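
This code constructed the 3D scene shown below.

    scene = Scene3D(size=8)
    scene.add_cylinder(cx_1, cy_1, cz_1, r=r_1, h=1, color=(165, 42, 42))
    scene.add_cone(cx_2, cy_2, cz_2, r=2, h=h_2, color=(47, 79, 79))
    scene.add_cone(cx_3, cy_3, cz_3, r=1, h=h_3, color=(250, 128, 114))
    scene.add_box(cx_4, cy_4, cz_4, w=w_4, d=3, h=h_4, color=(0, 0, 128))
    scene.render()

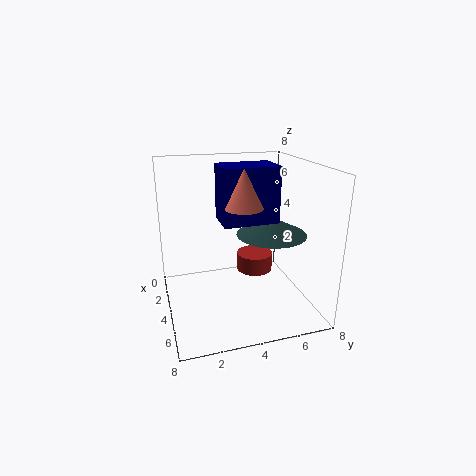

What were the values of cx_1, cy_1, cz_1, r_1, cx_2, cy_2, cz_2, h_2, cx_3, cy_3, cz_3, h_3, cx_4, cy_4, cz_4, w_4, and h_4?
cx_1 = 4
cy_1 = 5
cz_1 = 2
r_1 = 1
cx_2 = 4
cy_2 = 6
cz_2 = 4
h_2 = 1
cx_3 = 5
cy_3 = 4
cz_3 = 6
h_3 = 2
cx_4 = 3
cy_4 = 3
cz_4 = 5
w_4 = 2
h_4 = 3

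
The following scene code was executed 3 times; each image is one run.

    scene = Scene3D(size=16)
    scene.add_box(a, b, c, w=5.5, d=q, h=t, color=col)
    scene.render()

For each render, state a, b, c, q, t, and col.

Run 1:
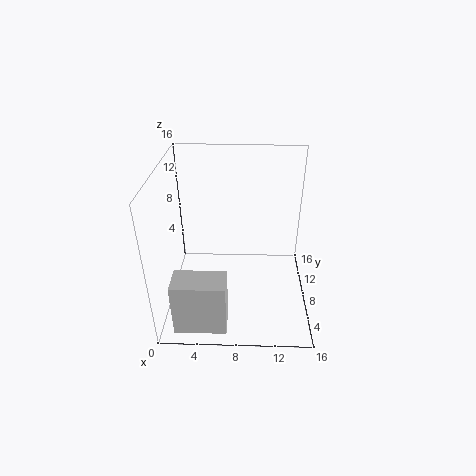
a = 1.5; b = 1; c = 0.5; q = 3; t = 6; col = 'lightgray'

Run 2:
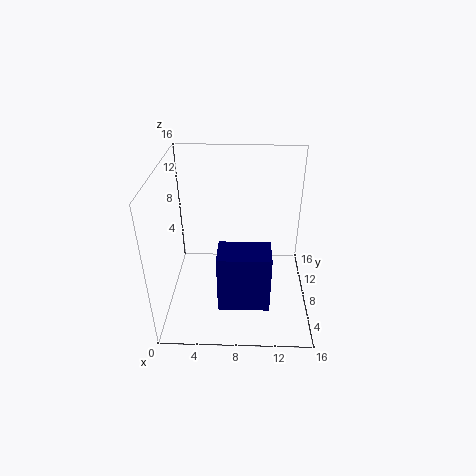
a = 6; b = 3; c = 2; q = 3.5; t = 6.5; col = 'navy'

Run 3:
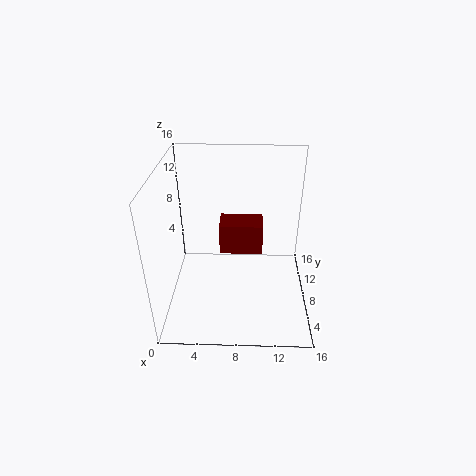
a = 5.5; b = 12; c = 3; q = 3.5; t = 4; col = 'maroon'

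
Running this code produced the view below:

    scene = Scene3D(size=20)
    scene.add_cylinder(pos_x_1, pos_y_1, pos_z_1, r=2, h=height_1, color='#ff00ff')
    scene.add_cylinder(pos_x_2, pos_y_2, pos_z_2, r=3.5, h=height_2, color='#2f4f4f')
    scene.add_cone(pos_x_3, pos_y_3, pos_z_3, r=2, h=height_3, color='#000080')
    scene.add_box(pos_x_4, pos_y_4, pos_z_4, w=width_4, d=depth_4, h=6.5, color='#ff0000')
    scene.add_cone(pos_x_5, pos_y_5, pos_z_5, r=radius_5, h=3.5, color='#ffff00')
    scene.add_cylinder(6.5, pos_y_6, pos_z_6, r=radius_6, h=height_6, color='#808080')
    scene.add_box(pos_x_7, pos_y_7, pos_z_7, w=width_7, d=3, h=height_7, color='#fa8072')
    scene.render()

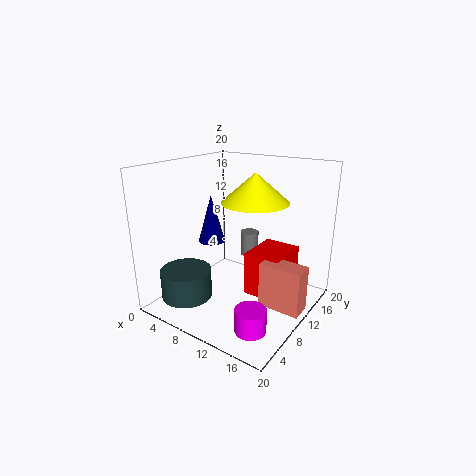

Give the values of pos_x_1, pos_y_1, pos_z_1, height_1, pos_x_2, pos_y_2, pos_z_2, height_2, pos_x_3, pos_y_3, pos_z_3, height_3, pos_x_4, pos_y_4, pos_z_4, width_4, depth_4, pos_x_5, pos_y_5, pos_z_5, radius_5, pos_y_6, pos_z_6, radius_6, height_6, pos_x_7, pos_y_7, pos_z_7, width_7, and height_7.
pos_x_1 = 16, pos_y_1 = 4, pos_z_1 = 1, height_1 = 3, pos_x_2 = 5, pos_y_2 = 4.5, pos_z_2 = 2, height_2 = 4, pos_x_3 = 4.5, pos_y_3 = 11, pos_z_3 = 8, height_3 = 7, pos_x_4 = 10, pos_y_4 = 11.5, pos_z_4 = 0.5, width_4 = 5.5, depth_4 = 7, pos_x_5 = 14.5, pos_y_5 = 7, pos_z_5 = 16.5, radius_5 = 4, pos_y_6 = 18.5, pos_z_6 = 3.5, radius_6 = 1.5, height_6 = 4, pos_x_7 = 13.5, pos_y_7 = 10, pos_z_7 = 0.5, width_7 = 6, height_7 = 6.5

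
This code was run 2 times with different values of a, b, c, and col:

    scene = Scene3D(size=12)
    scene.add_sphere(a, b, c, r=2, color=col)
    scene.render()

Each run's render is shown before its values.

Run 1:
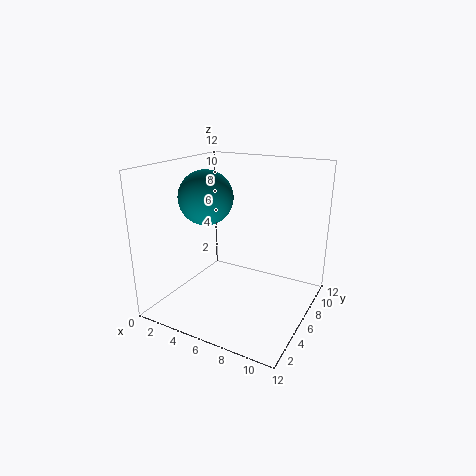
a = 5; b = 3; c = 10; col = 'teal'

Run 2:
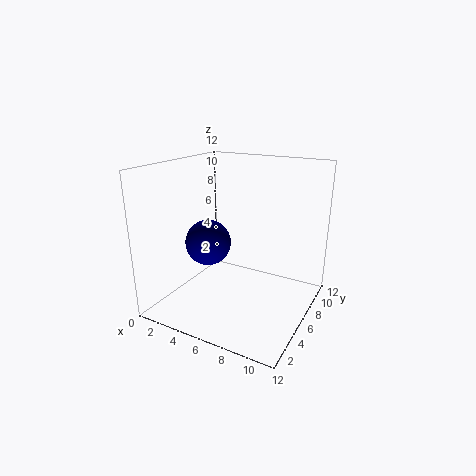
a = 3; b = 6; c = 5; col = 'navy'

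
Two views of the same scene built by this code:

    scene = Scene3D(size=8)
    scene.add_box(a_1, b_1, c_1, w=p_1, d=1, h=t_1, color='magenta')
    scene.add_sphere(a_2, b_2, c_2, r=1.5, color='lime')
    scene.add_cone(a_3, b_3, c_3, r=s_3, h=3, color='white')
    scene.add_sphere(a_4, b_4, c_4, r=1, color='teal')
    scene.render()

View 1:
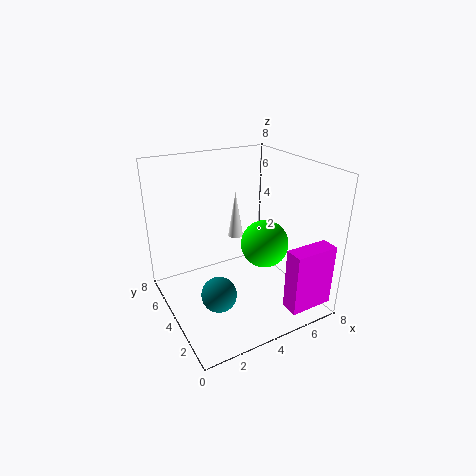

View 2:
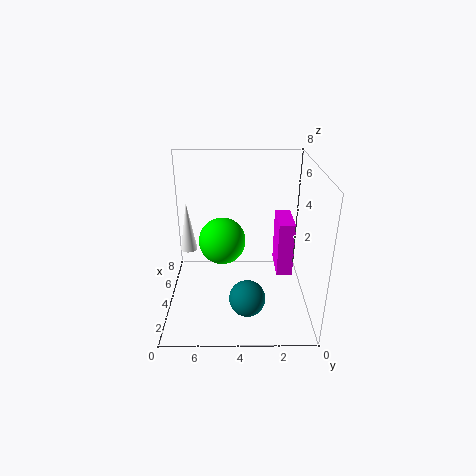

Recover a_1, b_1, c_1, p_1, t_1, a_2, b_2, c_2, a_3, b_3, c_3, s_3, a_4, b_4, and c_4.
a_1 = 5.5; b_1 = 0.5; c_1 = 0.5; p_1 = 2.5; t_1 = 3.5; a_2 = 6.5; b_2 = 5; c_2 = 2.5; a_3 = 5.5; b_3 = 7; c_3 = 2.5; s_3 = 0.5; a_4 = 2.5; b_4 = 3.5; c_4 = 1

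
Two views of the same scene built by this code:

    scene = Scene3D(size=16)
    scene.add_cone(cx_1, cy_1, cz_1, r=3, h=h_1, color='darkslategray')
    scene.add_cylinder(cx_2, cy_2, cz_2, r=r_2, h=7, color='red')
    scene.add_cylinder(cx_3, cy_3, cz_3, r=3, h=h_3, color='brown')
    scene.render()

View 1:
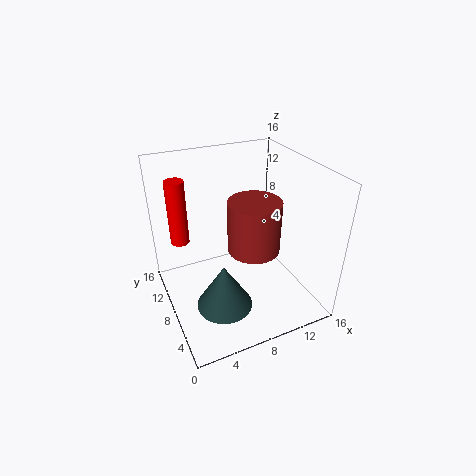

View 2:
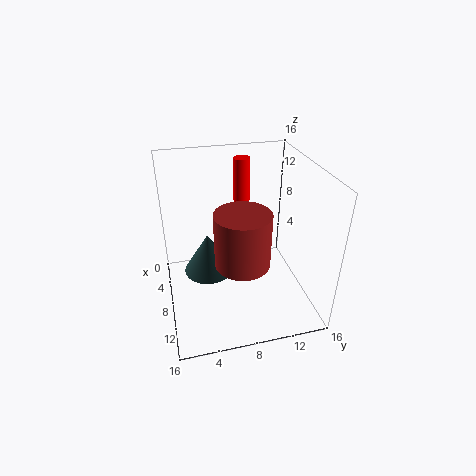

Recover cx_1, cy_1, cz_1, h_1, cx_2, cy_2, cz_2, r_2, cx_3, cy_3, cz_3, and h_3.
cx_1 = 5; cy_1 = 5; cz_1 = 2; h_1 = 5; cx_2 = 2; cy_2 = 10; cz_2 = 8; r_2 = 1; cx_3 = 10; cy_3 = 8; cz_3 = 6; h_3 = 6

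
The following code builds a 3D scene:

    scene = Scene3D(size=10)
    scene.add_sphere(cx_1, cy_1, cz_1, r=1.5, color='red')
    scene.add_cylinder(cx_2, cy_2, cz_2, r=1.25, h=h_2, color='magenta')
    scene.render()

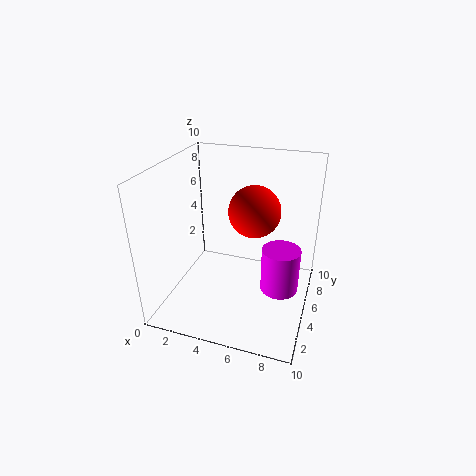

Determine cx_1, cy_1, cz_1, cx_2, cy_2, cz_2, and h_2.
cx_1 = 6.75, cy_1 = 2.75, cz_1 = 8.25, cx_2 = 8.25, cy_2 = 4, cz_2 = 2.25, h_2 = 3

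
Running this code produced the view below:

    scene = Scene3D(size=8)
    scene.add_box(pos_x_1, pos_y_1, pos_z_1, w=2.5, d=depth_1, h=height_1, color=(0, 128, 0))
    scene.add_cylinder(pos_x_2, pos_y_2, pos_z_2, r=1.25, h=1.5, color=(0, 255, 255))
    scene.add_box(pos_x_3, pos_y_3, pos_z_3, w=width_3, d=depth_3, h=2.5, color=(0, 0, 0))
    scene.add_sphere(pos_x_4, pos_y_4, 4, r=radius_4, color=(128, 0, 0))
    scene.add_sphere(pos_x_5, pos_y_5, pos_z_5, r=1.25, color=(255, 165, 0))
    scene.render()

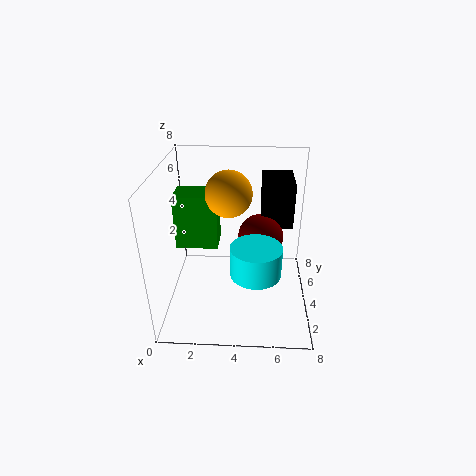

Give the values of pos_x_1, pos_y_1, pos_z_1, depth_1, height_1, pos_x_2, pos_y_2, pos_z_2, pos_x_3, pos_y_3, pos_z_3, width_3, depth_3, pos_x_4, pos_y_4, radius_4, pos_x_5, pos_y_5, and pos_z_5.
pos_x_1 = 0.25, pos_y_1 = 4.75, pos_z_1 = 2.75, depth_1 = 1.75, height_1 = 3.25, pos_x_2 = 5, pos_y_2 = 1.5, pos_z_2 = 3.5, pos_x_3 = 5.25, pos_y_3 = 4.25, pos_z_3 = 4.5, width_3 = 1.75, depth_3 = 2.5, pos_x_4 = 5.25, pos_y_4 = 4.25, radius_4 = 1.25, pos_x_5 = 3.5, pos_y_5 = 4.25, pos_z_5 = 6.5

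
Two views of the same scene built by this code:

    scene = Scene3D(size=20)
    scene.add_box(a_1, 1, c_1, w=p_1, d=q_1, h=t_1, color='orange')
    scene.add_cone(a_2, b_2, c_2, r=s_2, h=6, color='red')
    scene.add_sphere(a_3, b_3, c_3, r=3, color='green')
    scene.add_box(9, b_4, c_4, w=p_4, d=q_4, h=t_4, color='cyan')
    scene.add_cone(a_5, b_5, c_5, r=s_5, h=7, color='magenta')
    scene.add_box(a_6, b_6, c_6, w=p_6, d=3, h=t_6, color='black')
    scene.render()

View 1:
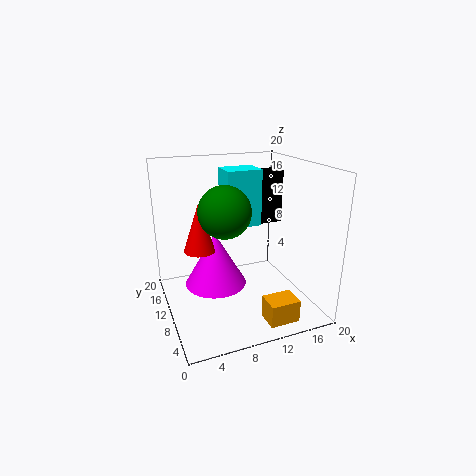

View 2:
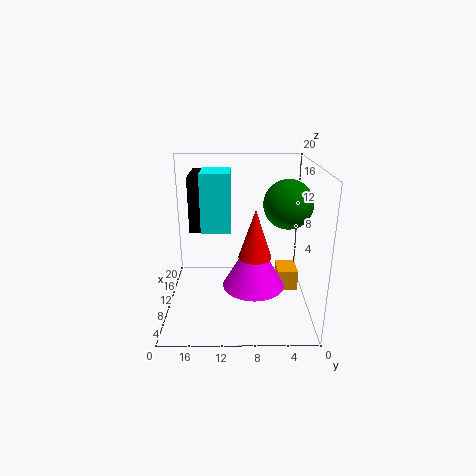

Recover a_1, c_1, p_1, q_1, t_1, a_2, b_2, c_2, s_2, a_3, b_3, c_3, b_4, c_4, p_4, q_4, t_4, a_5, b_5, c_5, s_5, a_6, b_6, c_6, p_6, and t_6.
a_1 = 11
c_1 = 1
p_1 = 4
q_1 = 3
t_1 = 3
a_2 = 4
b_2 = 8
c_2 = 10
s_2 = 2
a_3 = 6
b_3 = 4
c_3 = 16
b_4 = 11
c_4 = 11
p_4 = 5
q_4 = 4
t_4 = 8
a_5 = 6
b_5 = 8
c_5 = 5
s_5 = 4
a_6 = 12
b_6 = 14
c_6 = 10
p_6 = 7
t_6 = 8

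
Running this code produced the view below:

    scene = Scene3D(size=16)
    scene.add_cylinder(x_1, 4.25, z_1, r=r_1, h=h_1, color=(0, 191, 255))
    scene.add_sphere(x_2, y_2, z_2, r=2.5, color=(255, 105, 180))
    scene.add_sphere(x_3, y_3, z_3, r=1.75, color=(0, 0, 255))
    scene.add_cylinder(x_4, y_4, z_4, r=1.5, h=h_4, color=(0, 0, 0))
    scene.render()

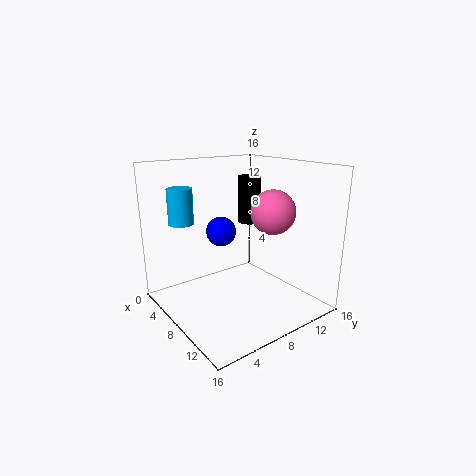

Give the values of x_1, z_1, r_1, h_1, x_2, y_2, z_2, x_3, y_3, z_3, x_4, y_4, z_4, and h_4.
x_1 = 1.75; z_1 = 8.75; r_1 = 1.5; h_1 = 4.25; x_2 = 9.75; y_2 = 11.5; z_2 = 10.75; x_3 = 5; y_3 = 7.75; z_3 = 8; x_4 = 1.75; y_4 = 14.5; z_4 = 7.25; h_4 = 6.25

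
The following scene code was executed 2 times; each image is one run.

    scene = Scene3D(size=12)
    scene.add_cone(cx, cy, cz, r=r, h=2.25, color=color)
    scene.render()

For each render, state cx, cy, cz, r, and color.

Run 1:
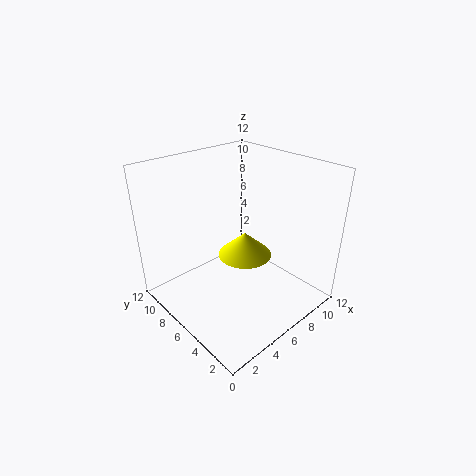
cx = 8.25; cy = 7.5; cz = 2.75; r = 2.5; color = 'yellow'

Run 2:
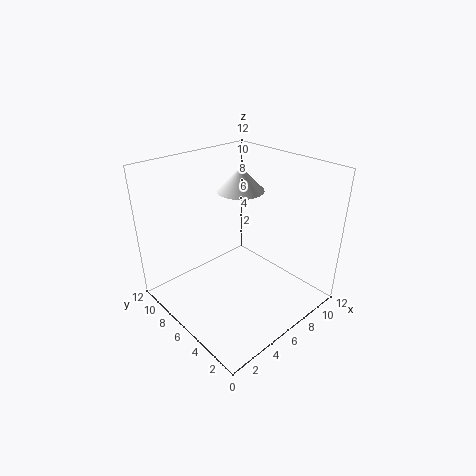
cx = 9.5; cy = 9.5; cz = 8.25; r = 2.25; color = 'white'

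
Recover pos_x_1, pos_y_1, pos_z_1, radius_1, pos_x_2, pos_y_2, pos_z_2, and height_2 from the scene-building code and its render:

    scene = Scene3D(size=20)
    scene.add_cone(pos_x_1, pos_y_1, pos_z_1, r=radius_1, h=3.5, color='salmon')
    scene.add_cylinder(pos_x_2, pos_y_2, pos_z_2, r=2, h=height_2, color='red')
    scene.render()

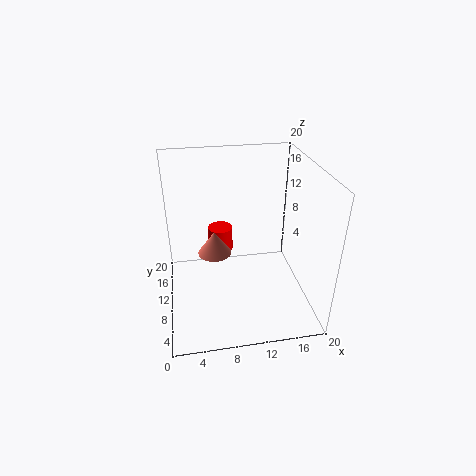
pos_x_1 = 7
pos_y_1 = 13
pos_z_1 = 6
radius_1 = 2.5
pos_x_2 = 8.5
pos_y_2 = 18
pos_z_2 = 3.5
height_2 = 4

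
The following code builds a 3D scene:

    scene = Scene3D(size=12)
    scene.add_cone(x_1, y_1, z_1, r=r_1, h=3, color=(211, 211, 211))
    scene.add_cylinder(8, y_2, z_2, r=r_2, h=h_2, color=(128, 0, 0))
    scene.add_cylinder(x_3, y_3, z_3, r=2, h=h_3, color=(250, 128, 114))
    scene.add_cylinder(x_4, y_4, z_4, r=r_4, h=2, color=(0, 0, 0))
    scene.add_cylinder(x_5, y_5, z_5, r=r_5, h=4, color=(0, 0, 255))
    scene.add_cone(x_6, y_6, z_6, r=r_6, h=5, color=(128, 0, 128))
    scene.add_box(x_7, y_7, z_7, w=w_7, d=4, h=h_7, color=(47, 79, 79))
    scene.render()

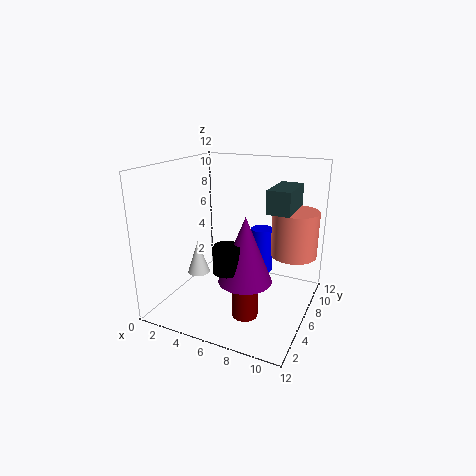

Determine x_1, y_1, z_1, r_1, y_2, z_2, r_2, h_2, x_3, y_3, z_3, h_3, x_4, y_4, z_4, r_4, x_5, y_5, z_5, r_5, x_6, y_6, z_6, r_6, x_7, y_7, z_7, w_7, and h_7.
x_1 = 2, y_1 = 6, z_1 = 2, r_1 = 1, y_2 = 3, z_2 = 1, r_2 = 1, h_2 = 5, x_3 = 10, y_3 = 9, z_3 = 4, h_3 = 4, x_4 = 7, y_4 = 2, z_4 = 5, r_4 = 1, x_5 = 7, y_5 = 9, z_5 = 2, r_5 = 1, x_6 = 8, y_6 = 3, z_6 = 4, r_6 = 2, x_7 = 8, y_7 = 7, z_7 = 8, w_7 = 2, h_7 = 2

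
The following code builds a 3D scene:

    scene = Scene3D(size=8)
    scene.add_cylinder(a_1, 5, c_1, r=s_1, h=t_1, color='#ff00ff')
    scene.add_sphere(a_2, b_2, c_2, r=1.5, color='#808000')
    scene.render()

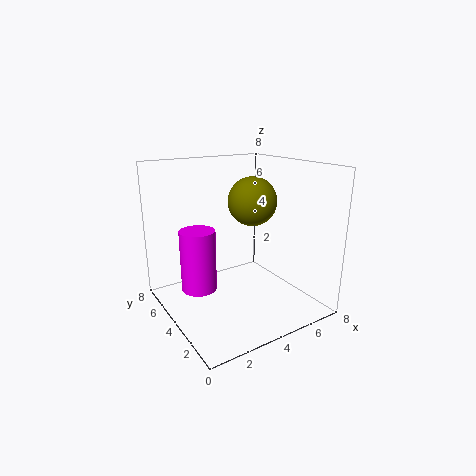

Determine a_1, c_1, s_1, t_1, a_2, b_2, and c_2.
a_1 = 2; c_1 = 1; s_1 = 1; t_1 = 3.5; a_2 = 6; b_2 = 5.5; c_2 = 5.5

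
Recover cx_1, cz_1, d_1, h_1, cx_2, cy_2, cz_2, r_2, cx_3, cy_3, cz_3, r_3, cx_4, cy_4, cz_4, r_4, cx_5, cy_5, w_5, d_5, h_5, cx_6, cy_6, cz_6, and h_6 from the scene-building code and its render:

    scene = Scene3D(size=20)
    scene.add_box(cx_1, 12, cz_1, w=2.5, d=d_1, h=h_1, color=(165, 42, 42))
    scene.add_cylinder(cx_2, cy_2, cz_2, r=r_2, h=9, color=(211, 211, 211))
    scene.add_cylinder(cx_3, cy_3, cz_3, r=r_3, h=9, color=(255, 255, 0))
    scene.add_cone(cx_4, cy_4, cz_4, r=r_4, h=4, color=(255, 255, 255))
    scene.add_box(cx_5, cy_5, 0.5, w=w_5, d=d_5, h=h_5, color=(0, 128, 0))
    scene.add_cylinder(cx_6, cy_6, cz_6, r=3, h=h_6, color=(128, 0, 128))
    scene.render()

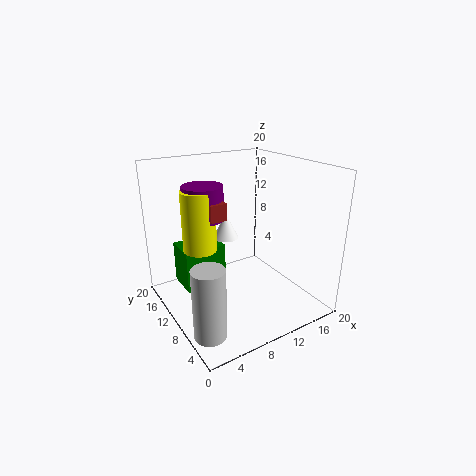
cx_1 = 7, cz_1 = 12, d_1 = 5, h_1 = 2.5, cx_2 = 2, cy_2 = 3.5, cz_2 = 1.5, r_2 = 2, cx_3 = 6.5, cy_3 = 15, cz_3 = 7, r_3 = 2.5, cx_4 = 11.5, cy_4 = 16, cz_4 = 7.5, r_4 = 2, cx_5 = 4, cy_5 = 14.5, w_5 = 6.5, d_5 = 5, h_5 = 6.5, cx_6 = 7.5, cy_6 = 15.5, cz_6 = 11.5, h_6 = 5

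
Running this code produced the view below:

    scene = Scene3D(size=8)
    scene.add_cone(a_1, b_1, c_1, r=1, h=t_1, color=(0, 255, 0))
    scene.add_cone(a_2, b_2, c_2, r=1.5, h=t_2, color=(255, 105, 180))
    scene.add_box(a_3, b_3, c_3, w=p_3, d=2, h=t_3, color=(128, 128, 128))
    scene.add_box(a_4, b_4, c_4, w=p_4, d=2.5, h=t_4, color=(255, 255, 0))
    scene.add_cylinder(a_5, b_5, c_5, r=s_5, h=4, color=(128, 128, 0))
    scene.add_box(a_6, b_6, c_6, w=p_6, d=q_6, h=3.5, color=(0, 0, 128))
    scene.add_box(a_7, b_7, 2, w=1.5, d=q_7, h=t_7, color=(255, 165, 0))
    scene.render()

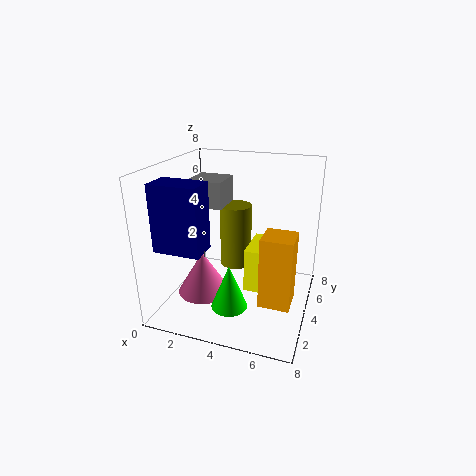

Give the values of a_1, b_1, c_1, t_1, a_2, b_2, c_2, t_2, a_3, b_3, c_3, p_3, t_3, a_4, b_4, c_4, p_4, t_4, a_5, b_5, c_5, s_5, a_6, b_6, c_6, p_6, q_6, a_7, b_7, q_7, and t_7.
a_1 = 4, b_1 = 2.5, c_1 = 0.5, t_1 = 2.5, a_2 = 2, b_2 = 3.5, c_2 = 0.5, t_2 = 2.5, a_3 = 1, b_3 = 4, c_3 = 5.5, p_3 = 2, t_3 = 1.5, a_4 = 4.5, b_4 = 3.5, c_4 = 1, p_4 = 1.5, t_4 = 2.5, a_5 = 3, b_5 = 6.5, c_5 = 1, s_5 = 1, a_6 = 0.5, b_6 = 1, c_6 = 4, p_6 = 2.5, q_6 = 1.5, a_7 = 6, b_7 = 1, q_7 = 1.5, t_7 = 3.5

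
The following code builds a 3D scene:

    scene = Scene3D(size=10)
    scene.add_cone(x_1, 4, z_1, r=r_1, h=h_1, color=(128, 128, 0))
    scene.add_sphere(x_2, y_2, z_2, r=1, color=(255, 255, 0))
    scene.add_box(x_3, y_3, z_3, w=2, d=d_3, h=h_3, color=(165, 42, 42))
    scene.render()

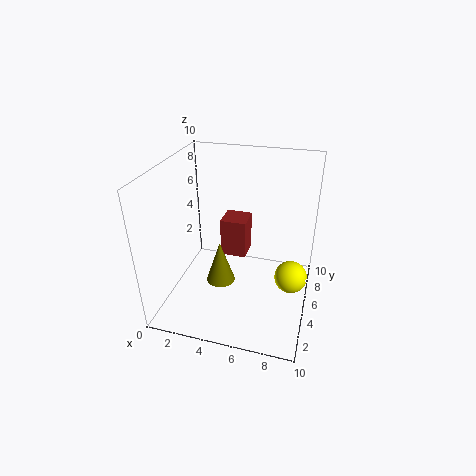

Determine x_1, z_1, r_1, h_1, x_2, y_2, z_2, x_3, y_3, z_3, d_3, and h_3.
x_1 = 4
z_1 = 2
r_1 = 1
h_1 = 3
x_2 = 9
y_2 = 3
z_2 = 4
x_3 = 3
y_3 = 7
z_3 = 2
d_3 = 2
h_3 = 3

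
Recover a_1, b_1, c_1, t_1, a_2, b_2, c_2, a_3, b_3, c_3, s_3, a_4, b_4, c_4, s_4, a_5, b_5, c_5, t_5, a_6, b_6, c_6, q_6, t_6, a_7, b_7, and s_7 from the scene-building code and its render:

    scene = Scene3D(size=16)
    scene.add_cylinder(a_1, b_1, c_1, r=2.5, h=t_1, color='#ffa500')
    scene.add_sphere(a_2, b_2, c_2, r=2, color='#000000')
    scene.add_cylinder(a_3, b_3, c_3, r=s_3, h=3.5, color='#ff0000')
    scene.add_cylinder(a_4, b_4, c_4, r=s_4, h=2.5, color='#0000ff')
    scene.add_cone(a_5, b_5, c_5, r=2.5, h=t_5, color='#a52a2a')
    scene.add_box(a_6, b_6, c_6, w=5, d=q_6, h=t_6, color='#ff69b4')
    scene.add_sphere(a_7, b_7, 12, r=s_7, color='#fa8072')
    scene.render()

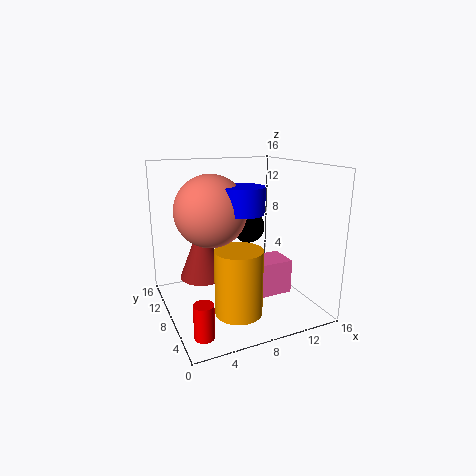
a_1 = 6.5
b_1 = 4.5
c_1 = 1
t_1 = 7
a_2 = 11
b_2 = 11.5
c_2 = 8
a_3 = 2
b_3 = 2.5
c_3 = 0.5
s_3 = 1
a_4 = 6.5
b_4 = 3.5
c_4 = 12
s_4 = 2
a_5 = 4
b_5 = 8.5
c_5 = 4
t_5 = 6.5
a_6 = 9
b_6 = 6
c_6 = 1
q_6 = 3.5
t_6 = 4
a_7 = 4
b_7 = 5.5
s_7 = 3.5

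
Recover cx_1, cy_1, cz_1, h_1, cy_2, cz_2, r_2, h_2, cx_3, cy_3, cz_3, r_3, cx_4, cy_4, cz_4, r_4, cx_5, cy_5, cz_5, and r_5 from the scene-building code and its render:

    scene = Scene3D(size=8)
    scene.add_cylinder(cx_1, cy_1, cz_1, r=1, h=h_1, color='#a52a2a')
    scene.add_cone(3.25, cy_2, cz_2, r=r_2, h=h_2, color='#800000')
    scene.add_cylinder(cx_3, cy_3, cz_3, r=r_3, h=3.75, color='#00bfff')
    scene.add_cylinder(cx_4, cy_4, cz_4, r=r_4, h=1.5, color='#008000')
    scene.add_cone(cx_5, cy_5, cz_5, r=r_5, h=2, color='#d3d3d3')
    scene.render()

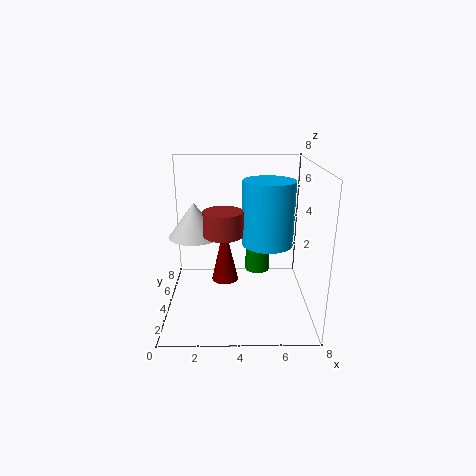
cx_1 = 3.25
cy_1 = 2.5
cz_1 = 4.75
h_1 = 1.25
cy_2 = 4
cz_2 = 1.5
r_2 = 0.75
h_2 = 3.25
cx_3 = 5.75
cy_3 = 5
cz_3 = 3.25
r_3 = 1.5
cx_4 = 5.25
cy_4 = 5.75
cz_4 = 1.25
r_4 = 0.75
cx_5 = 1.5
cy_5 = 5
cz_5 = 3.75
r_5 = 1.5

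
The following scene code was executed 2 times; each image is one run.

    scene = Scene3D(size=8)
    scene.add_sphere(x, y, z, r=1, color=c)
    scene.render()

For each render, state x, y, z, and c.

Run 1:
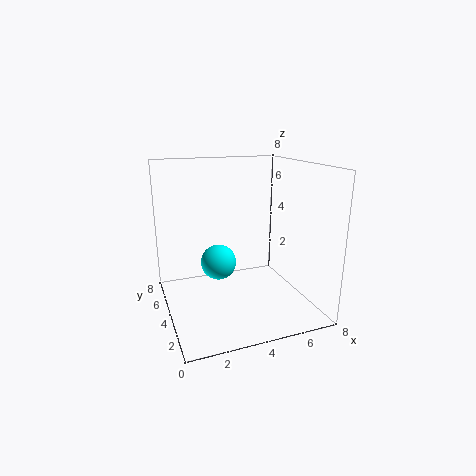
x = 3
y = 4.5
z = 2.5
c = 'cyan'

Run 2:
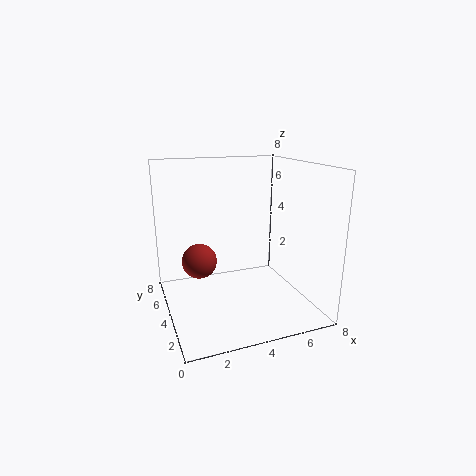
x = 2
y = 5
z = 2.5
c = 'brown'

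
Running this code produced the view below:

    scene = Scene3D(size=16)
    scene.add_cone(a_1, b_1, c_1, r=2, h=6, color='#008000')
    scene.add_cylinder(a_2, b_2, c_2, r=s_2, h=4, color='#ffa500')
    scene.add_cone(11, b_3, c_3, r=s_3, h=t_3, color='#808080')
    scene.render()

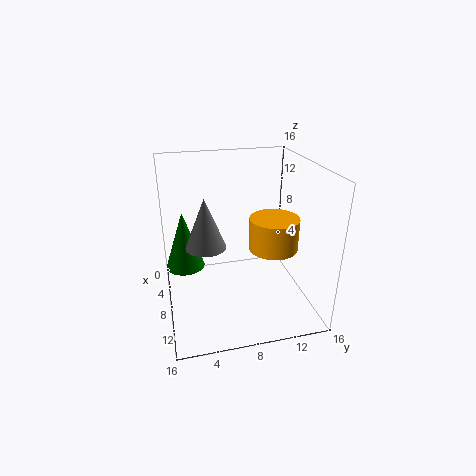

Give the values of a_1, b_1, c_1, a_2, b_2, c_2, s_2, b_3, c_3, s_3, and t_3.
a_1 = 9; b_1 = 2; c_1 = 6; a_2 = 6; b_2 = 13; c_2 = 5; s_2 = 3; b_3 = 4; c_3 = 9; s_3 = 2; t_3 = 5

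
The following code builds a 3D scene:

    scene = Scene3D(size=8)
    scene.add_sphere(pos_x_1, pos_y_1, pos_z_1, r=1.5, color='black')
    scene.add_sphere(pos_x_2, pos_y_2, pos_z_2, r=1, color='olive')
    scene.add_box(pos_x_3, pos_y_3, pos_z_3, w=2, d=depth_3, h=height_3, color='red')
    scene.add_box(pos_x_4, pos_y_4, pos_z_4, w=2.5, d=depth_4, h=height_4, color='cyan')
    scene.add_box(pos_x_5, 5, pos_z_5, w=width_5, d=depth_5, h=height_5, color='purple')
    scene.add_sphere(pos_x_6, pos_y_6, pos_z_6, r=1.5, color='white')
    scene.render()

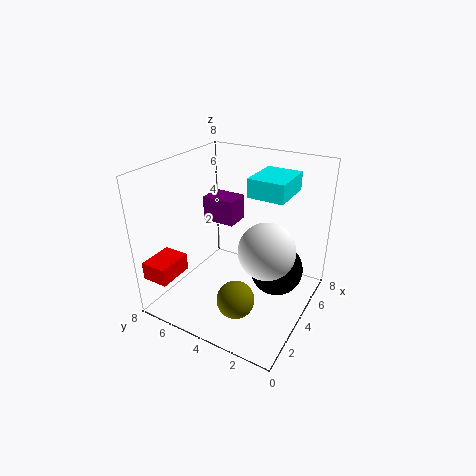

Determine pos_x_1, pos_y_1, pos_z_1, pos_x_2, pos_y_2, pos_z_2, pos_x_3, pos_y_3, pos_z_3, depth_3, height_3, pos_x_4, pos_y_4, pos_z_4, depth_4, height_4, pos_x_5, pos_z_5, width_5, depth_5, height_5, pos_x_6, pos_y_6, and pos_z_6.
pos_x_1 = 5, pos_y_1 = 2, pos_z_1 = 2, pos_x_2 = 2, pos_y_2 = 3, pos_z_2 = 1.5, pos_x_3 = 0.5, pos_y_3 = 6.5, pos_z_3 = 2, depth_3 = 1.5, height_3 = 1, pos_x_4 = 4, pos_y_4 = 1.5, pos_z_4 = 6.5, depth_4 = 2, height_4 = 1, pos_x_5 = 5, pos_z_5 = 4, width_5 = 1.5, depth_5 = 2, height_5 = 1.5, pos_x_6 = 3.5, pos_y_6 = 2, pos_z_6 = 4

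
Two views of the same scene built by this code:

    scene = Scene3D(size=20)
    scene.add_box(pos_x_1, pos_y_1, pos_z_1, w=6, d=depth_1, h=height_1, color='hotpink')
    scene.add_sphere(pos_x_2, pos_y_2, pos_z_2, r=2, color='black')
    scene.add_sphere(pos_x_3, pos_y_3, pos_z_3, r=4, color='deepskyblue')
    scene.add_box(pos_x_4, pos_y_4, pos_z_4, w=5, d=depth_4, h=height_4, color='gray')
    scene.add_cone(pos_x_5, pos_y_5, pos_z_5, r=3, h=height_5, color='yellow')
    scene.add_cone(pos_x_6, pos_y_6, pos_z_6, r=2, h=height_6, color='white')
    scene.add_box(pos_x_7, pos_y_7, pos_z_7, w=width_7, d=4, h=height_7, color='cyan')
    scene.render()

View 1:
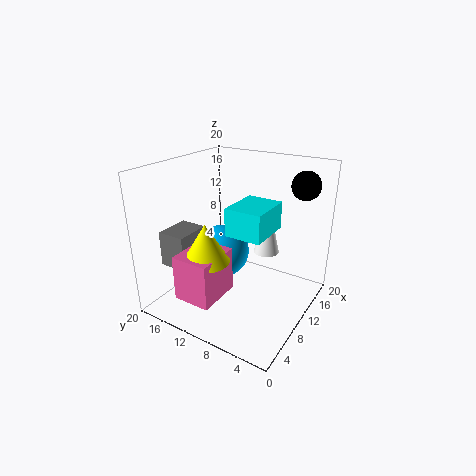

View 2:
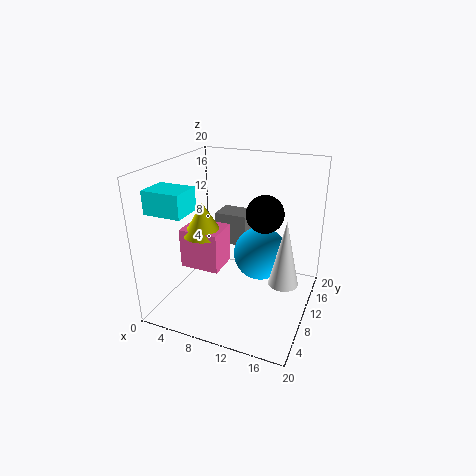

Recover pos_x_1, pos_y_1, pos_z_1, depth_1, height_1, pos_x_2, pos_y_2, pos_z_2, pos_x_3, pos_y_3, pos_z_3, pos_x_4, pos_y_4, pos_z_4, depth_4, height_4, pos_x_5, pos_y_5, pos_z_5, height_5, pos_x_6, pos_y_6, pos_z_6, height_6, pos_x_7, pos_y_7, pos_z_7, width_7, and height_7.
pos_x_1 = 1, pos_y_1 = 9, pos_z_1 = 4, depth_1 = 5, height_1 = 6, pos_x_2 = 16, pos_y_2 = 3, pos_z_2 = 17, pos_x_3 = 12, pos_y_3 = 14, pos_z_3 = 6, pos_x_4 = 4, pos_y_4 = 15, pos_z_4 = 6, depth_4 = 4, height_4 = 5, pos_x_5 = 4, pos_y_5 = 11, pos_z_5 = 9, height_5 = 5, pos_x_6 = 17, pos_y_6 = 9, pos_z_6 = 5, height_6 = 9, pos_x_7 = 1, pos_y_7 = 2, pos_z_7 = 15, width_7 = 5, height_7 = 3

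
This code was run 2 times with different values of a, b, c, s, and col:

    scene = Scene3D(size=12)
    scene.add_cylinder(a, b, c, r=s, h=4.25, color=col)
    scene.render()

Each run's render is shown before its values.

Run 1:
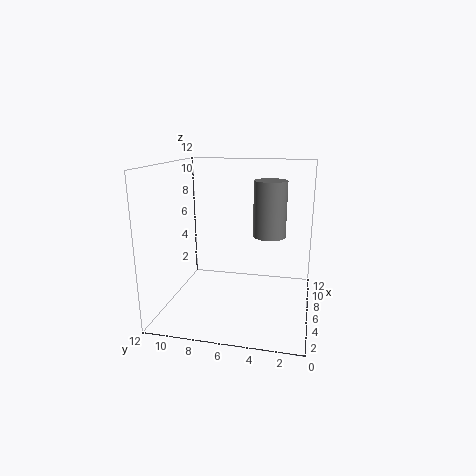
a = 4.75, b = 3.25, c = 6.75, s = 1.25, col = 'gray'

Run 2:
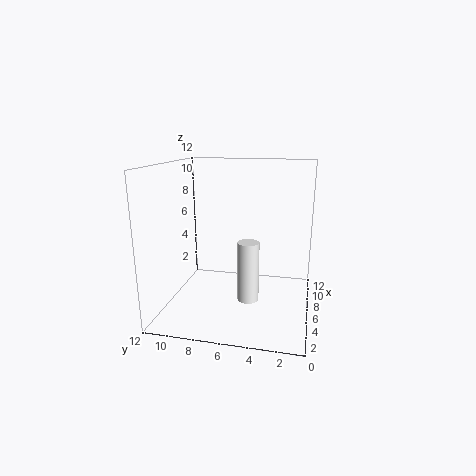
a = 1.5, b = 4.25, c = 3, s = 0.75, col = 'white'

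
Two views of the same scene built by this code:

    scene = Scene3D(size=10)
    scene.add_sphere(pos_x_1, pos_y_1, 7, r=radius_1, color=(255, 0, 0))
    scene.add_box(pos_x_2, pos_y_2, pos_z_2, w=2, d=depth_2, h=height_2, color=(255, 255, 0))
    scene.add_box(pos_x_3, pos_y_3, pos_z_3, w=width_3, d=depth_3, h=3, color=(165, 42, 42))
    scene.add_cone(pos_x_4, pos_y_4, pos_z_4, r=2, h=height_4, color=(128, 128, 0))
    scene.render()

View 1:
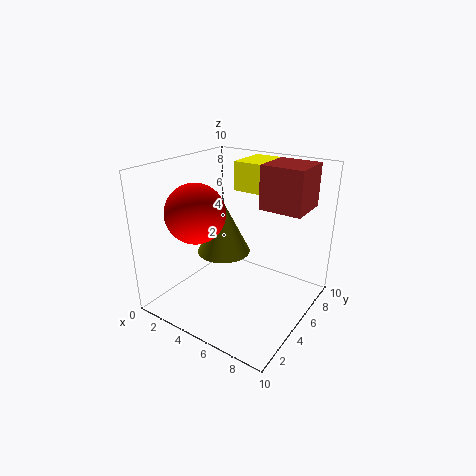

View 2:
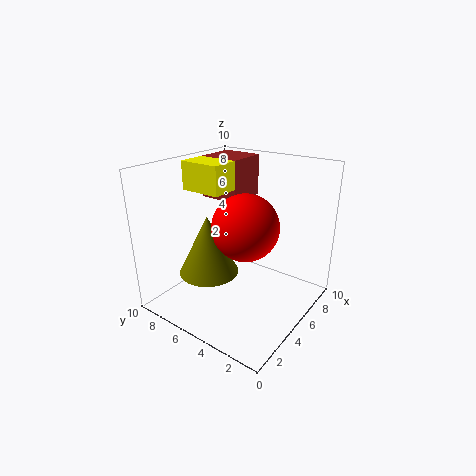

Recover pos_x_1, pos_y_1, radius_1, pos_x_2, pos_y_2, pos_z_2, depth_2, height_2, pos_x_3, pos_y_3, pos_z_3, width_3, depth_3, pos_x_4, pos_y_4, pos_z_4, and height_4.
pos_x_1 = 3; pos_y_1 = 3; radius_1 = 2; pos_x_2 = 4; pos_y_2 = 6; pos_z_2 = 8; depth_2 = 3; height_2 = 2; pos_x_3 = 6; pos_y_3 = 6; pos_z_3 = 7; width_3 = 3; depth_3 = 3; pos_x_4 = 3; pos_y_4 = 6; pos_z_4 = 3; height_4 = 4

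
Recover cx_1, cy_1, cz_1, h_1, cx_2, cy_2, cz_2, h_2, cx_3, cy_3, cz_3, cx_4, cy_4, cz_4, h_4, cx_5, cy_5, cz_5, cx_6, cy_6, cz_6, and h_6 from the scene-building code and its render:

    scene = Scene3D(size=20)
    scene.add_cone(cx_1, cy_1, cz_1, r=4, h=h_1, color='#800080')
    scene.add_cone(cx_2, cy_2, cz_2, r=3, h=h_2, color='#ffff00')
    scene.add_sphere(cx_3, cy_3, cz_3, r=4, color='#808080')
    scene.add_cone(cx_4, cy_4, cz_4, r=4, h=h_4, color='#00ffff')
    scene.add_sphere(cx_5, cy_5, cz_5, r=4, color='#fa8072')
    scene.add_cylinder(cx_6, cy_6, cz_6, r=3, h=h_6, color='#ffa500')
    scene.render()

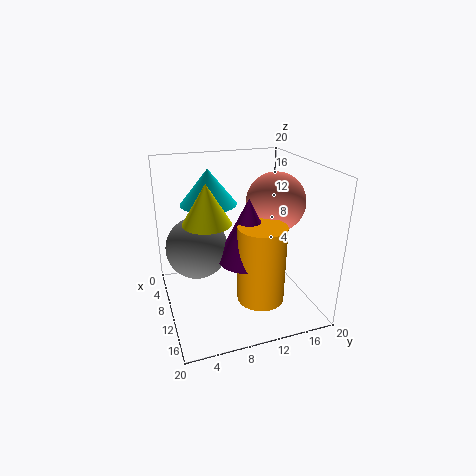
cx_1 = 14
cy_1 = 10
cz_1 = 9
h_1 = 8
cx_2 = 13
cy_2 = 5
cz_2 = 14
h_2 = 5
cx_3 = 11
cy_3 = 4
cz_3 = 10
cx_4 = 6
cy_4 = 7
cz_4 = 14
h_4 = 5
cx_5 = 11
cy_5 = 15
cz_5 = 15
cx_6 = 16
cy_6 = 11
cz_6 = 4
h_6 = 10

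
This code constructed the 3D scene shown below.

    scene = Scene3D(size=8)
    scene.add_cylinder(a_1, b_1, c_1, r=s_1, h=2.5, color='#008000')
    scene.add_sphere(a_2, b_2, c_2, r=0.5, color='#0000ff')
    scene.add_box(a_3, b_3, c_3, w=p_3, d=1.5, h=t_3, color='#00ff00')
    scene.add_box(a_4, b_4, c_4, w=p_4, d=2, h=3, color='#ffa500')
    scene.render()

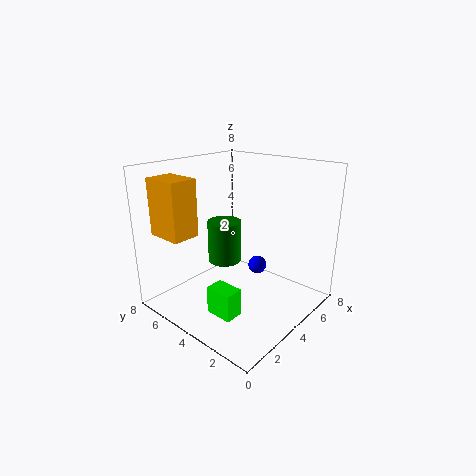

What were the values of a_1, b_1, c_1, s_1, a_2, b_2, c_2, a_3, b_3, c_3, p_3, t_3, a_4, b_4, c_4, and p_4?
a_1 = 4.5, b_1 = 5.5, c_1 = 2, s_1 = 1, a_2 = 4.5, b_2 = 3, c_2 = 2.5, a_3 = 1.5, b_3 = 2.5, c_3 = 0.5, p_3 = 1, t_3 = 1.5, a_4 = 0.5, b_4 = 5, c_4 = 4.5, p_4 = 1.5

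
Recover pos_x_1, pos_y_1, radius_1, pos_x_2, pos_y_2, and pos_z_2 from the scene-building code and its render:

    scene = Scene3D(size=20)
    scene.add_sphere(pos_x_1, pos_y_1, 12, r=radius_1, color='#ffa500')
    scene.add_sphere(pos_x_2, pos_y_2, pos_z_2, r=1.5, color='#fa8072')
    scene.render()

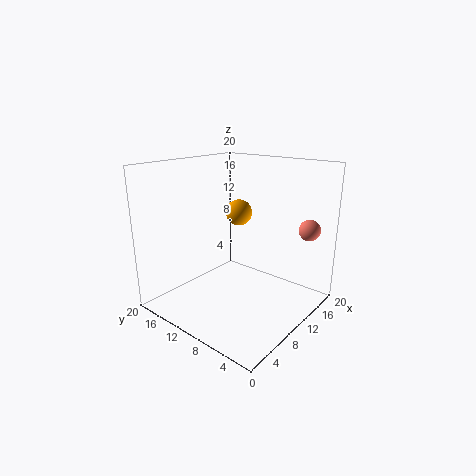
pos_x_1 = 14.5; pos_y_1 = 13.5; radius_1 = 2; pos_x_2 = 16.5; pos_y_2 = 2.5; pos_z_2 = 11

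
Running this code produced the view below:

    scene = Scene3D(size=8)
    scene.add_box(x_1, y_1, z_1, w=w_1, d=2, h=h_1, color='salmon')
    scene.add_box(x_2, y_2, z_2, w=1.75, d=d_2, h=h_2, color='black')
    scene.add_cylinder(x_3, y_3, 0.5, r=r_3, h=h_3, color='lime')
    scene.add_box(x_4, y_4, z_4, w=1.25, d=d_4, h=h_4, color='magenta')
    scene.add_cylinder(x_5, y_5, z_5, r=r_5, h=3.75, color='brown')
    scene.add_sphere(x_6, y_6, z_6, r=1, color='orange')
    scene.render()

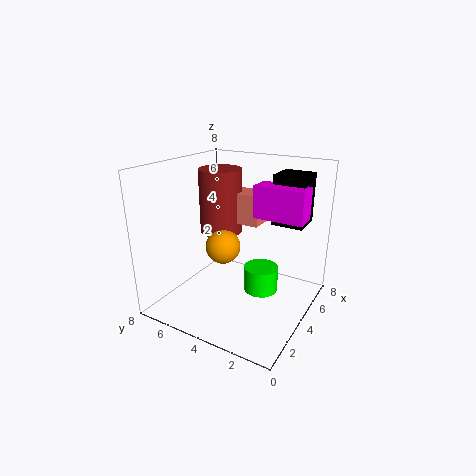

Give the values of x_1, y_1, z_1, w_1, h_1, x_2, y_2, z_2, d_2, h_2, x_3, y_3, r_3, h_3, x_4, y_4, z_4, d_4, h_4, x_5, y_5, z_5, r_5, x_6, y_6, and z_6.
x_1 = 4.75
y_1 = 3.25
z_1 = 4.5
w_1 = 1.5
h_1 = 1.75
x_2 = 5
y_2 = 0.75
z_2 = 4.75
d_2 = 1.75
h_2 = 2.75
x_3 = 5
y_3 = 3
r_3 = 1
h_3 = 1.5
x_4 = 4.25
y_4 = 0.5
z_4 = 5.25
d_4 = 2.75
h_4 = 1.75
x_5 = 5
y_5 = 5.75
z_5 = 3.75
r_5 = 1.25
x_6 = 4
y_6 = 5
z_6 = 3.25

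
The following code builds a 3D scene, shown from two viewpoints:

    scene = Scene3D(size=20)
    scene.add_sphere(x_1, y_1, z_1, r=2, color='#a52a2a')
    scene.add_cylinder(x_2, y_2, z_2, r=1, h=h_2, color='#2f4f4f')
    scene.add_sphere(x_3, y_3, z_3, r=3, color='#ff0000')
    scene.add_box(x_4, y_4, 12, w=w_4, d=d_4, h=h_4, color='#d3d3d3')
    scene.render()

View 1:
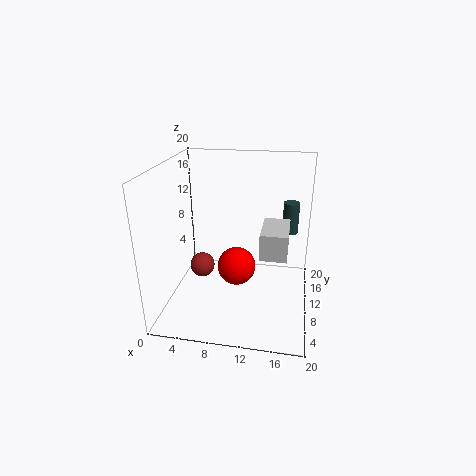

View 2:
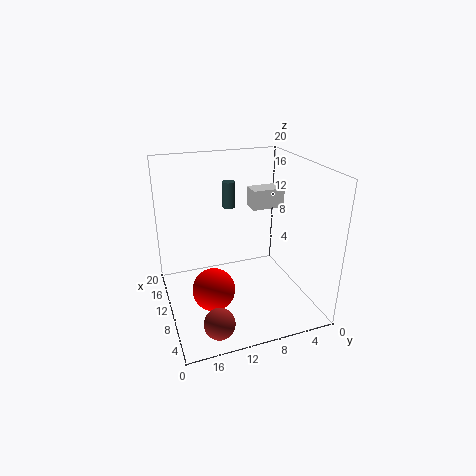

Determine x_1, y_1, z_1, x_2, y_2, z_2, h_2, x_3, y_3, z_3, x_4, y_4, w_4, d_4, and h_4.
x_1 = 3
y_1 = 15
z_1 = 2
x_2 = 17
y_2 = 9
z_2 = 12
h_2 = 4
x_3 = 9
y_3 = 14
z_3 = 3
x_4 = 14
y_4 = 1
w_4 = 3
d_4 = 5
h_4 = 3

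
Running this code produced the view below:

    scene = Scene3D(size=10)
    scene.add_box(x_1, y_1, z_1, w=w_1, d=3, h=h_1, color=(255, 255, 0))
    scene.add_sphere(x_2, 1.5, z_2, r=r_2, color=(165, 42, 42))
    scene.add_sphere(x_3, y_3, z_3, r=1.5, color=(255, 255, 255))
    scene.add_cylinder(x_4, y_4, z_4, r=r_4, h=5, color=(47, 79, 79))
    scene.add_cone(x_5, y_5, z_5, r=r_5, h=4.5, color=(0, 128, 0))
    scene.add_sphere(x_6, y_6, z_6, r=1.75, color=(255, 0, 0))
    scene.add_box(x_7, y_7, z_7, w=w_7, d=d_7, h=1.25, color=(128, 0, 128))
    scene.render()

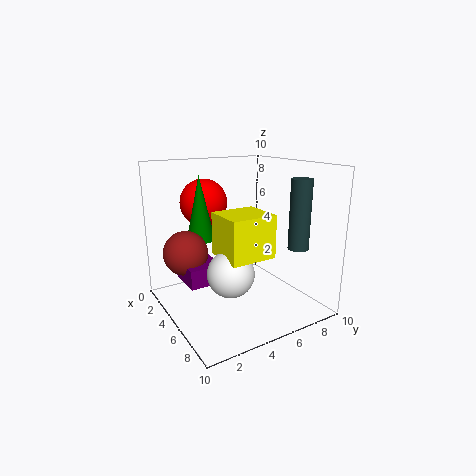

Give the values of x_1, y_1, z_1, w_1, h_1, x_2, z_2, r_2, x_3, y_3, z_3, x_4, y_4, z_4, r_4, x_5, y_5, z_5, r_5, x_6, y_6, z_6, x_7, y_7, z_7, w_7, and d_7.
x_1 = 5.5, y_1 = 2.75, z_1 = 4.5, w_1 = 2.75, h_1 = 2.75, x_2 = 4, z_2 = 4.25, r_2 = 1.5, x_3 = 7, y_3 = 3.25, z_3 = 3.5, x_4 = 6.75, y_4 = 9, z_4 = 4, r_4 = 0.75, x_5 = 3.25, y_5 = 3, z_5 = 4.75, r_5 = 1, x_6 = 1.75, y_6 = 4, z_6 = 7, x_7 = 3.5, y_7 = 1, z_7 = 2.5, w_7 = 2.5, d_7 = 2.25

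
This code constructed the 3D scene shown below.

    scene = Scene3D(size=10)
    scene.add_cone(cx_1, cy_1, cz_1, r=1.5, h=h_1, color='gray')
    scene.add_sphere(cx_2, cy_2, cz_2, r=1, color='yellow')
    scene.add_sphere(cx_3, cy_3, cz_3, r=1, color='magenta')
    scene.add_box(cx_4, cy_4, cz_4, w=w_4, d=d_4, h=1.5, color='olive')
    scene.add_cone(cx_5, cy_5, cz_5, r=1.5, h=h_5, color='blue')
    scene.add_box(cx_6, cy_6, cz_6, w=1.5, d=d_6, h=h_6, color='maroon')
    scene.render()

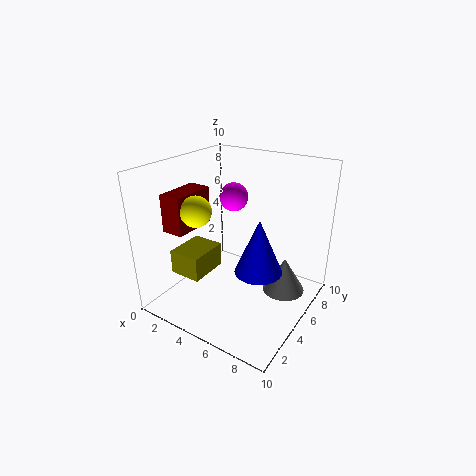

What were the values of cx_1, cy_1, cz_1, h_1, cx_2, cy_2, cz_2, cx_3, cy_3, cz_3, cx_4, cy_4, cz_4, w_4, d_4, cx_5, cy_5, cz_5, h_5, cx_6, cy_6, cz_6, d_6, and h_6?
cx_1 = 8
cy_1 = 6.5
cz_1 = 1
h_1 = 2.5
cx_2 = 3.5
cy_2 = 2.5
cz_2 = 7.5
cx_3 = 4
cy_3 = 6
cz_3 = 7.5
cx_4 = 3
cy_4 = 0.5
cz_4 = 4
w_4 = 2
d_4 = 2.5
cx_5 = 7.5
cy_5 = 3.5
cz_5 = 4
h_5 = 3.5
cx_6 = 1.5
cy_6 = 1.5
cz_6 = 6
d_6 = 3
h_6 = 2.5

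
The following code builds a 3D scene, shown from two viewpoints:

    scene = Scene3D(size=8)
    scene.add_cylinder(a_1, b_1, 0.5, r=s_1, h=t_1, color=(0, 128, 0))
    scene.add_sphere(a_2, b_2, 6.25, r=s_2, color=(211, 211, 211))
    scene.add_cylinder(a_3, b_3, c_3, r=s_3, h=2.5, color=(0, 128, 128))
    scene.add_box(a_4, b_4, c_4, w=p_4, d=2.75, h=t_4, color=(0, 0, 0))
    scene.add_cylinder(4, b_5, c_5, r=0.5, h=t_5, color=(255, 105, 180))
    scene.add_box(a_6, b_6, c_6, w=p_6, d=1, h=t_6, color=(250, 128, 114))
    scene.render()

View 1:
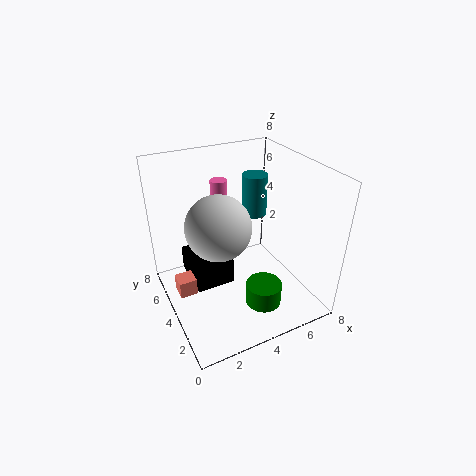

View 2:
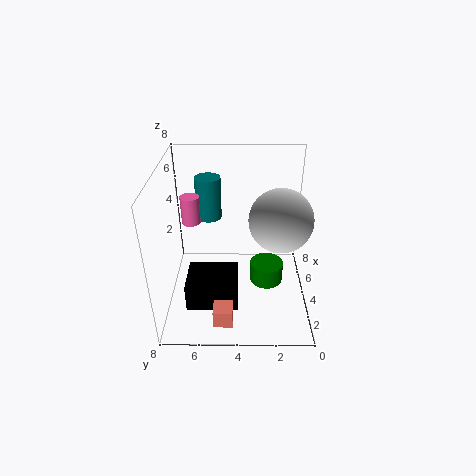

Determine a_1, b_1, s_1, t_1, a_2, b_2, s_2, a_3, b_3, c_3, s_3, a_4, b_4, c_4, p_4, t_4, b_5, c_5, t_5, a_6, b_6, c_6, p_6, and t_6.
a_1 = 4.75; b_1 = 2.25; s_1 = 1; t_1 = 1.25; a_2 = 2; b_2 = 2; s_2 = 1.5; a_3 = 6; b_3 = 5.75; c_3 = 4.25; s_3 = 0.75; a_4 = 1.5; b_4 = 4; c_4 = 1; p_4 = 2.25; t_4 = 1.5; b_5 = 6.5; c_5 = 5; t_5 = 1.5; a_6 = 0.5; b_6 = 4.25; c_6 = 0.75; p_6 = 1; t_6 = 1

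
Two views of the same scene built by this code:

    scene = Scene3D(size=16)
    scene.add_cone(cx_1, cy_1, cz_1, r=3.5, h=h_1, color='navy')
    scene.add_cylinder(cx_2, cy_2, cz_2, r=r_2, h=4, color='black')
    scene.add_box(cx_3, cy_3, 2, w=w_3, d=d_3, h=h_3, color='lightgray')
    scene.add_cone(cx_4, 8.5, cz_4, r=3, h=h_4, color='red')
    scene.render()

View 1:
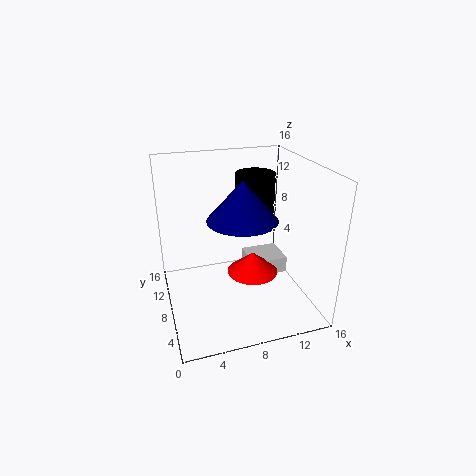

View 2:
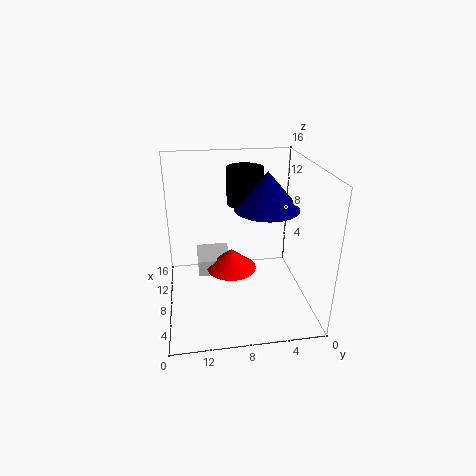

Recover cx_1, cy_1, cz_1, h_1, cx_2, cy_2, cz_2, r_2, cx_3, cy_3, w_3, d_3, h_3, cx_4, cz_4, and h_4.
cx_1 = 7.5
cy_1 = 5
cz_1 = 11.5
h_1 = 4
cx_2 = 9.5
cy_2 = 7
cz_2 = 11.5
r_2 = 2
cx_3 = 10
cy_3 = 8.5
w_3 = 4.5
d_3 = 4
h_3 = 2
cx_4 = 10
cz_4 = 3
h_4 = 2.5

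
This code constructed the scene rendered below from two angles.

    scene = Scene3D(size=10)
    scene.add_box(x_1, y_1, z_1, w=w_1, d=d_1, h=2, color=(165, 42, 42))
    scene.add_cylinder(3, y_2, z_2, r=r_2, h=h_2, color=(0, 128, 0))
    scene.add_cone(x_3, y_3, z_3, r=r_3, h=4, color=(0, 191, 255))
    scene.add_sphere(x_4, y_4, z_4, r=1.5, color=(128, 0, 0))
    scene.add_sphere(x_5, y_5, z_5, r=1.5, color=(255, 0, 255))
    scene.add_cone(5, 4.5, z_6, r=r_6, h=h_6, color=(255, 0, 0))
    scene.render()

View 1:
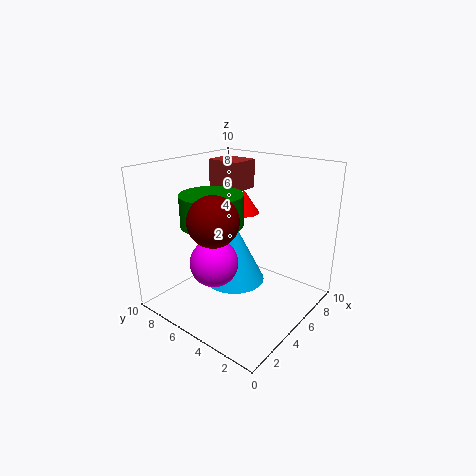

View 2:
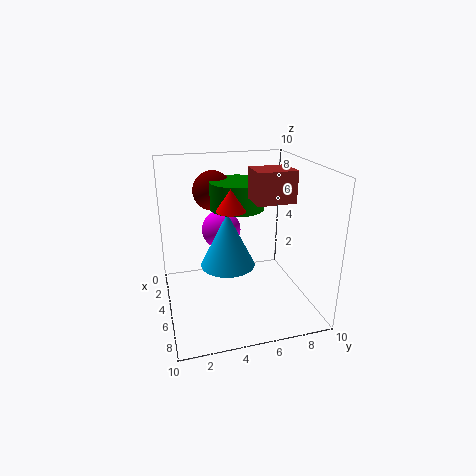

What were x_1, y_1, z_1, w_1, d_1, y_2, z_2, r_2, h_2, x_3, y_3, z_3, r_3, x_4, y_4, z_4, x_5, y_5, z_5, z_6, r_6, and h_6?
x_1 = 5.5; y_1 = 5.5; z_1 = 8; w_1 = 2; d_1 = 2.5; y_2 = 5.5; z_2 = 6.5; r_2 = 2; h_2 = 2; x_3 = 4; y_3 = 4.5; z_3 = 2.5; r_3 = 2; x_4 = 1.5; y_4 = 4; z_4 = 7.5; x_5 = 2; y_5 = 4.5; z_5 = 4.5; z_6 = 7; r_6 = 1; h_6 = 1.5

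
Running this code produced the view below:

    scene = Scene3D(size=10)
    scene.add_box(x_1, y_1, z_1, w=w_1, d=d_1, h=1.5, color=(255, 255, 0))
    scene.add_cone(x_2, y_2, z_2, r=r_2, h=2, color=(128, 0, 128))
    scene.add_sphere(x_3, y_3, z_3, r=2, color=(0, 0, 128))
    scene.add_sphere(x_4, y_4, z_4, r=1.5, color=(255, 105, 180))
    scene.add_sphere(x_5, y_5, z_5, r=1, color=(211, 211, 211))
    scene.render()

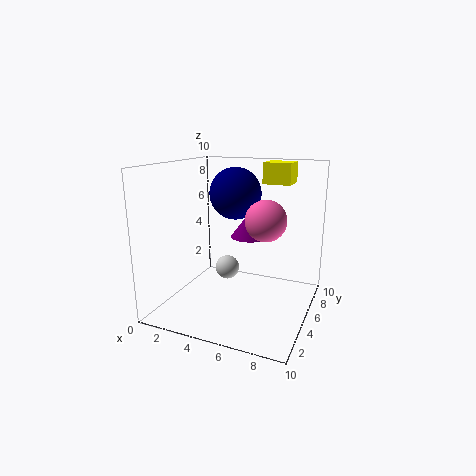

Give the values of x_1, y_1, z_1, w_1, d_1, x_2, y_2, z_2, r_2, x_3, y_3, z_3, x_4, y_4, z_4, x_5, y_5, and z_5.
x_1 = 6
y_1 = 7
z_1 = 8.5
w_1 = 2
d_1 = 2
x_2 = 4.5
y_2 = 8.5
z_2 = 4
r_2 = 1.5
x_3 = 3.5
y_3 = 8
z_3 = 7.5
x_4 = 6.5
y_4 = 6.5
z_4 = 6
x_5 = 2.5
y_5 = 8.5
z_5 = 1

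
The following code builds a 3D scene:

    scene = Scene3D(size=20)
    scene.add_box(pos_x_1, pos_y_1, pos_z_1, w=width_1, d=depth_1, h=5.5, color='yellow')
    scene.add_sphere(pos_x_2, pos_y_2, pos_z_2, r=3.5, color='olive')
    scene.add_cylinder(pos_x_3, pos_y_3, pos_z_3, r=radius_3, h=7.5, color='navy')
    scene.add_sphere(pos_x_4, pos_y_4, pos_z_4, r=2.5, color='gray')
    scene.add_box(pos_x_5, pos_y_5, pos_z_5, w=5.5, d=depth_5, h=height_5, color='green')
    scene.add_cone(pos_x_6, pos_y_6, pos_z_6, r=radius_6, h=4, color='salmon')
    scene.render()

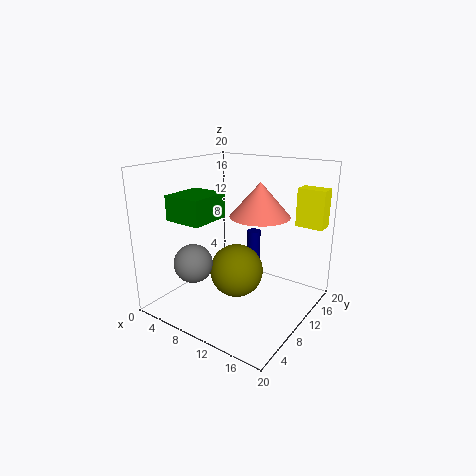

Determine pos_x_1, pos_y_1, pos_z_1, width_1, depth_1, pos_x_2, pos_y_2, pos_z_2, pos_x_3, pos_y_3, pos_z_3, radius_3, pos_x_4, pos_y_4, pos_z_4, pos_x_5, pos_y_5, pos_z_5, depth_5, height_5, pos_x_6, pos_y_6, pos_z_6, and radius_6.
pos_x_1 = 15.5
pos_y_1 = 16.5
pos_z_1 = 11
width_1 = 4
depth_1 = 2.5
pos_x_2 = 11.5
pos_y_2 = 7.5
pos_z_2 = 6.5
pos_x_3 = 9.5
pos_y_3 = 15
pos_z_3 = 2
radius_3 = 1
pos_x_4 = 7.5
pos_y_4 = 3.5
pos_z_4 = 8
pos_x_5 = 2
pos_y_5 = 4.5
pos_z_5 = 12.5
depth_5 = 6
height_5 = 3.5
pos_x_6 = 15.5
pos_y_6 = 6.5
pos_z_6 = 15
radius_6 = 3.5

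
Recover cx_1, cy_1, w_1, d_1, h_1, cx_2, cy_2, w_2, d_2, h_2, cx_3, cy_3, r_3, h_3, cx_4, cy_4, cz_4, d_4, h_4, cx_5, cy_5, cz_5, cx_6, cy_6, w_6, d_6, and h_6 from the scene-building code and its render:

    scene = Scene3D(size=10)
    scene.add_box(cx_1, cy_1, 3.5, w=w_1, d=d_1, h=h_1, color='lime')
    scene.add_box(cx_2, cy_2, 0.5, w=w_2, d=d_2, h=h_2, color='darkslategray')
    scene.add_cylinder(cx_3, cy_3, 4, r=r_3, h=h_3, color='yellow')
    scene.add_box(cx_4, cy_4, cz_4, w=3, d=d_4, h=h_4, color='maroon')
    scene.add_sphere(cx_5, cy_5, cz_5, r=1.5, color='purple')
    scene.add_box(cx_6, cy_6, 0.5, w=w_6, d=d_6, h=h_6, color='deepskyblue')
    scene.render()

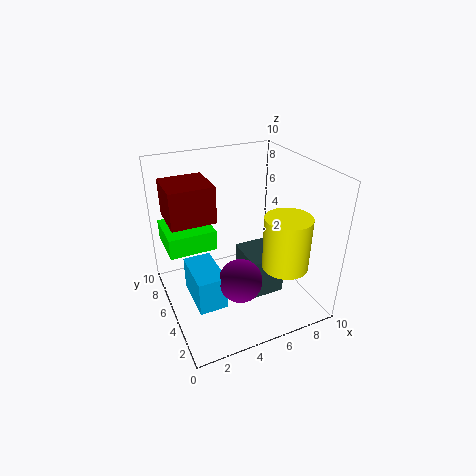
cx_1 = 0.5
cy_1 = 6.5
w_1 = 3.5
d_1 = 3.5
h_1 = 1.5
cx_2 = 5.5
cy_2 = 3.5
w_2 = 2.5
d_2 = 3
h_2 = 3
cx_3 = 7
cy_3 = 2
r_3 = 1.5
h_3 = 3.5
cx_4 = 0.5
cy_4 = 5
cz_4 = 6.5
d_4 = 3
h_4 = 2.5
cx_5 = 4.5
cy_5 = 3.5
cz_5 = 2.5
cx_6 = 1.5
cy_6 = 3.5
w_6 = 2
d_6 = 3.5
h_6 = 2.5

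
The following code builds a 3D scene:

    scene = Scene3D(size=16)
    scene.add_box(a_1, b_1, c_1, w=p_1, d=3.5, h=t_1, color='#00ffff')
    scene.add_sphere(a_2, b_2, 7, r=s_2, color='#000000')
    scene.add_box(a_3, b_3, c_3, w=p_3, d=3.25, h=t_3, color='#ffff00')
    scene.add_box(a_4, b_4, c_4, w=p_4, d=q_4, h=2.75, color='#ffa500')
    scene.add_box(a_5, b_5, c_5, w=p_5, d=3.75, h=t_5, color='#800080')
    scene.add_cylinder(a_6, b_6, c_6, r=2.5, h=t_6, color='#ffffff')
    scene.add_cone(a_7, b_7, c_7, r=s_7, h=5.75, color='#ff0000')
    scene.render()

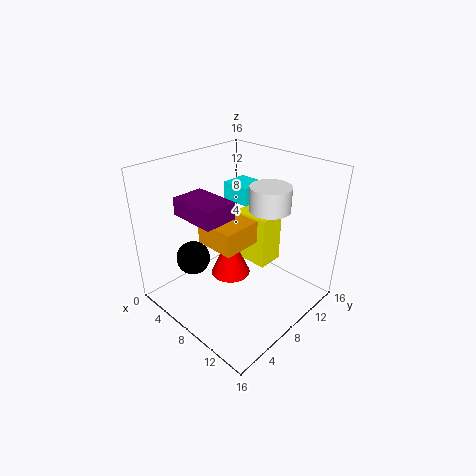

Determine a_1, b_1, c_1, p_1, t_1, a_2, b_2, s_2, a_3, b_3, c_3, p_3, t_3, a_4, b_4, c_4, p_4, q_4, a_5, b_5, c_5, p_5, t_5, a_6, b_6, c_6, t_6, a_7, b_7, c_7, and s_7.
a_1 = 1.5, b_1 = 12.25, c_1 = 9.5, p_1 = 3.75, t_1 = 2.25, a_2 = 6.25, b_2 = 3, s_2 = 1.75, a_3 = 4.75, b_3 = 11, c_3 = 3, p_3 = 4.5, t_3 = 6.25, a_4 = 3.25, b_4 = 6.25, c_4 = 6.25, p_4 = 5, q_4 = 5, a_5 = 2.5, b_5 = 3.75, c_5 = 10.5, p_5 = 5.5, t_5 = 2, a_6 = 8, b_6 = 13.5, c_6 = 9.5, t_6 = 3, a_7 = 4.75, b_7 = 10, c_7 = 0.75, s_7 = 2.5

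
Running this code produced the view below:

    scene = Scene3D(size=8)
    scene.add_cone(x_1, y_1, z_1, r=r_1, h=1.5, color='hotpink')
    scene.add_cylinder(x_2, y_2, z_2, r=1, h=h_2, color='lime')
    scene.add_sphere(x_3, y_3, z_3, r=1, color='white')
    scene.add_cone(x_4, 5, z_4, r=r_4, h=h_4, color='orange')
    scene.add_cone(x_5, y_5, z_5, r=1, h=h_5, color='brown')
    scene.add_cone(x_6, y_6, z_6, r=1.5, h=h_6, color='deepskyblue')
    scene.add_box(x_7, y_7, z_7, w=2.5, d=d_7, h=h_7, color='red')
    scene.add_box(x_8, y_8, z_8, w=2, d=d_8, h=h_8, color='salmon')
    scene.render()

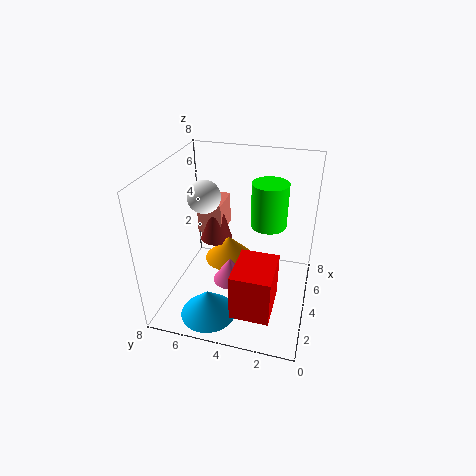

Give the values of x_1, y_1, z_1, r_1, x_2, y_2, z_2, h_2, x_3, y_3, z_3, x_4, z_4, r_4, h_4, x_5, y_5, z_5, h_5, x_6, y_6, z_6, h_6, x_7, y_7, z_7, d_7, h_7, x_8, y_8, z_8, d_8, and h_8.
x_1 = 4; y_1 = 4.5; z_1 = 1; r_1 = 1; x_2 = 5; y_2 = 2.5; z_2 = 4.5; h_2 = 2.5; x_3 = 5.5; y_3 = 6.5; z_3 = 5.5; x_4 = 5.5; z_4 = 1.5; r_4 = 1.5; h_4 = 1.5; x_5 = 6; y_5 = 6; z_5 = 2.5; h_5 = 3.5; x_6 = 1.5; y_6 = 5; z_6 = 0.5; h_6 = 1.5; x_7 = 0.5; y_7 = 1.5; z_7 = 1.5; d_7 = 2; h_7 = 2.5; x_8 = 5.5; y_8 = 5.5; z_8 = 3; d_8 = 1.5; h_8 = 2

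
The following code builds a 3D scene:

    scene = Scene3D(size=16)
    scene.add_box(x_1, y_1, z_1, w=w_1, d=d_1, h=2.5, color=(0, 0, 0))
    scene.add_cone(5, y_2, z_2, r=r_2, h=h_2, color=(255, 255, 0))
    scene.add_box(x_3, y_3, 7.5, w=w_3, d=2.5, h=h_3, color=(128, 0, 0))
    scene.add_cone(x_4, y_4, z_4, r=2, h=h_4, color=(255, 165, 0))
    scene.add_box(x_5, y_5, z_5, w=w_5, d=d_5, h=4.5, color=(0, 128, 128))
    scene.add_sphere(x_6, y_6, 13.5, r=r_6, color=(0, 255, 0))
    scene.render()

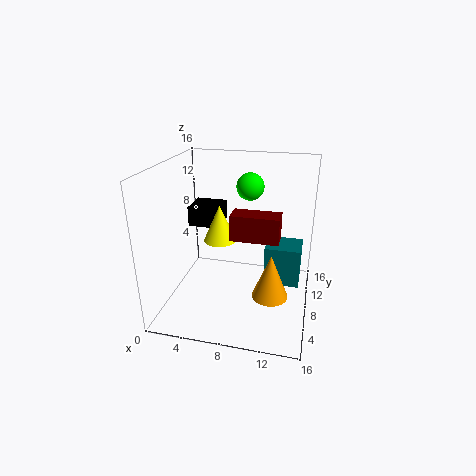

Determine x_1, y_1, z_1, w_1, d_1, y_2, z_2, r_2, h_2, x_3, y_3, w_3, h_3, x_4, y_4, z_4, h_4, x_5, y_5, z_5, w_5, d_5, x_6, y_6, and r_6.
x_1 = 0.5
y_1 = 12
z_1 = 7
w_1 = 4
d_1 = 4
y_2 = 11
z_2 = 6
r_2 = 2
h_2 = 4.5
x_3 = 7
y_3 = 8
w_3 = 5.5
h_3 = 3
x_4 = 12
y_4 = 6.5
z_4 = 2
h_4 = 5
x_5 = 11
y_5 = 8
z_5 = 2.5
w_5 = 4
d_5 = 3.5
x_6 = 9
y_6 = 9.5
r_6 = 1.5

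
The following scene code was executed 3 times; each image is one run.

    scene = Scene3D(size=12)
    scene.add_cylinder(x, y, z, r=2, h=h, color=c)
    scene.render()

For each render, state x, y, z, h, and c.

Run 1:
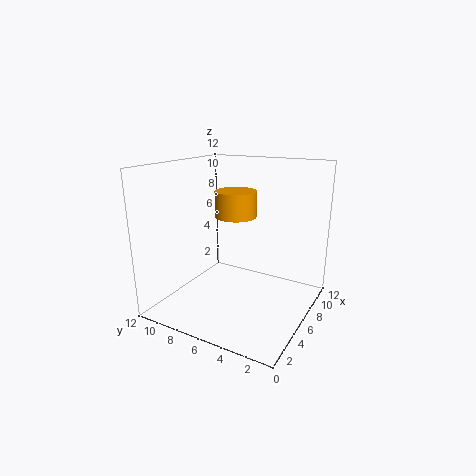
x = 10; y = 8.5; z = 6.5; h = 2.5; c = 'orange'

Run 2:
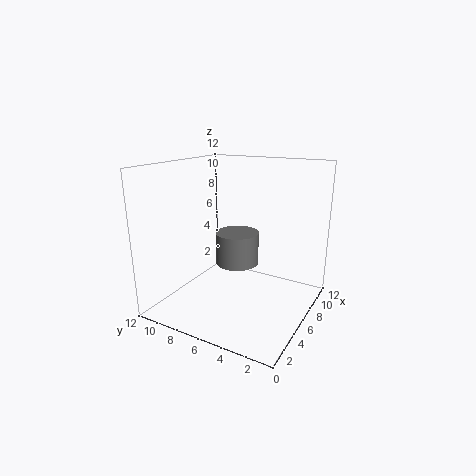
x = 8.5; y = 7.5; z = 2.5; h = 3; c = 'gray'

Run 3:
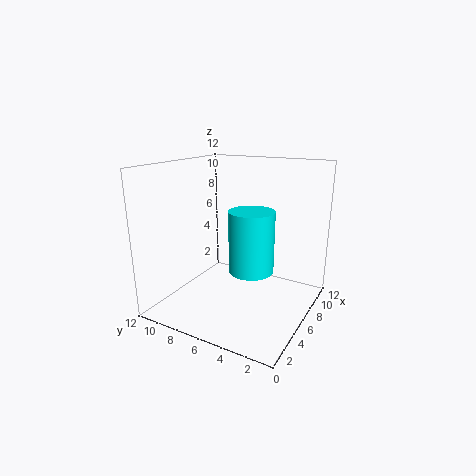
x = 7.5; y = 5.5; z = 2.5; h = 5.5; c = 'cyan'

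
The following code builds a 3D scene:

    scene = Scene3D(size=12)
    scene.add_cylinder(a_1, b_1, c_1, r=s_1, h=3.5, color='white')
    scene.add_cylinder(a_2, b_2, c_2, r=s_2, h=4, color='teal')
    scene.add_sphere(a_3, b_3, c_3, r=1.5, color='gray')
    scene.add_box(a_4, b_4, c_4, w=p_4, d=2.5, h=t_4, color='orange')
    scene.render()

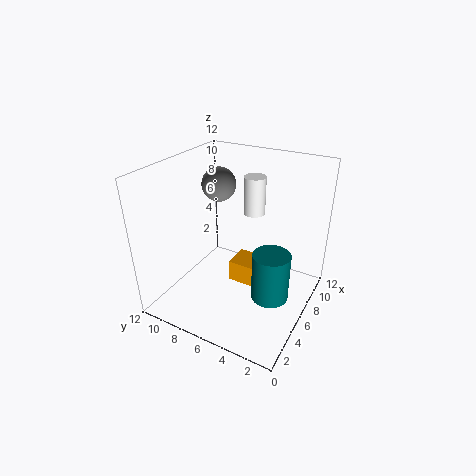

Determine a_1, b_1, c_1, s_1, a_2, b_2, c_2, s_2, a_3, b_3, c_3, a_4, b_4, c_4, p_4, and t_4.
a_1 = 10
b_1 = 6.5
c_1 = 6.5
s_1 = 1
a_2 = 5
b_2 = 2.5
c_2 = 2
s_2 = 1.5
a_3 = 8
b_3 = 9
c_3 = 9.5
a_4 = 7
b_4 = 5
c_4 = 0.5
p_4 = 2.5
t_4 = 2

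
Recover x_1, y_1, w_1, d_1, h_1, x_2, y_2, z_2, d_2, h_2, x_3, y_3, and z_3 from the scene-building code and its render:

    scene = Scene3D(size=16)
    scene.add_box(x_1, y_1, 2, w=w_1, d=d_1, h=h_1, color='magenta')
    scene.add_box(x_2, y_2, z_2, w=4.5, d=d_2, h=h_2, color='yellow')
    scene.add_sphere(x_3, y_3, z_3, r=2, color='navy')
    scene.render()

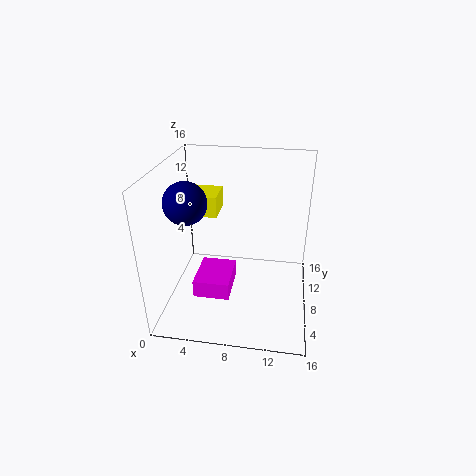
x_1 = 3.5; y_1 = 4.5; w_1 = 4; d_1 = 5; h_1 = 2; x_2 = 0.5; y_2 = 10.5; z_2 = 9; d_2 = 4; h_2 = 2.5; x_3 = 4; y_3 = 3; z_3 = 14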